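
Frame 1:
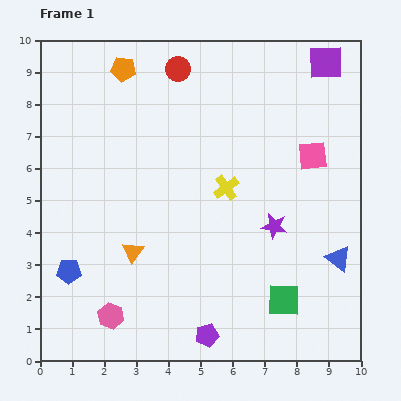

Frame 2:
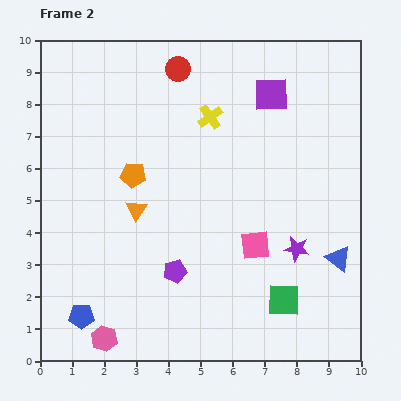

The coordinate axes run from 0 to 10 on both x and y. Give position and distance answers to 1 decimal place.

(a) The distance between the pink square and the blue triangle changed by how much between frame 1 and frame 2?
-0.7

Distance in frame 1: 3.3. Distance in frame 2: 2.6.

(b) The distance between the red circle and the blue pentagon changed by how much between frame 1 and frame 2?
+1.1

Distance in frame 1: 7.2. Distance in frame 2: 8.3.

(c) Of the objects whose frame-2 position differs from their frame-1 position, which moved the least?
the pink hexagon

(moved 0.7)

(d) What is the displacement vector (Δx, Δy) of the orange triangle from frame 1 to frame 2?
(0.1, 1.3)

The orange triangle was at (2.9, 3.4) in frame 1 and (3.0, 4.7) in frame 2.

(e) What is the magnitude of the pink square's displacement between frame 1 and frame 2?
3.3

The pink square moved from (8.5, 6.4) to (6.7, 3.6), a distance of √(1.8² + 2.8²) ≈ 3.3.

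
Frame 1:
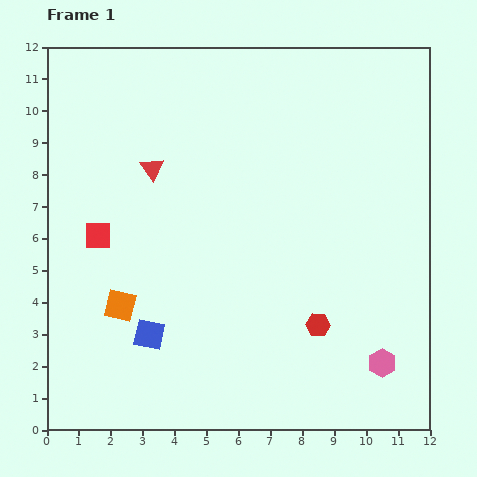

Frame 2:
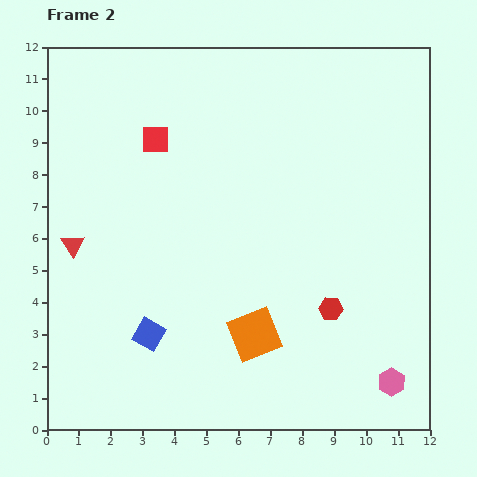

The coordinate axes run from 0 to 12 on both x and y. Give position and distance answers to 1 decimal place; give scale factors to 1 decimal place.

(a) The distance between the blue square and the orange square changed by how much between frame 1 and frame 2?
+2.0

Distance in frame 1: 1.3. Distance in frame 2: 3.3.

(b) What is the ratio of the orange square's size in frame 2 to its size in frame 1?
1.6×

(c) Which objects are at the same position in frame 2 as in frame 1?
the blue square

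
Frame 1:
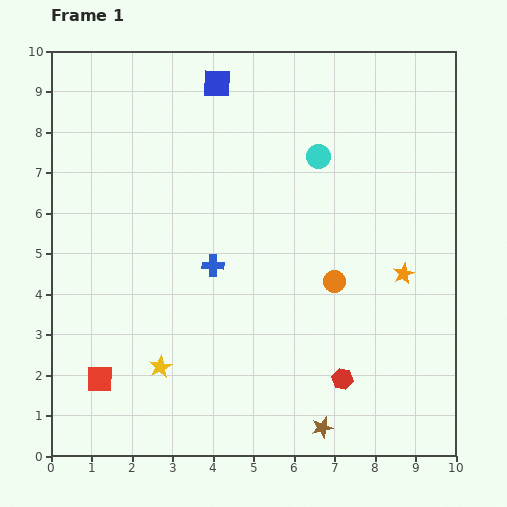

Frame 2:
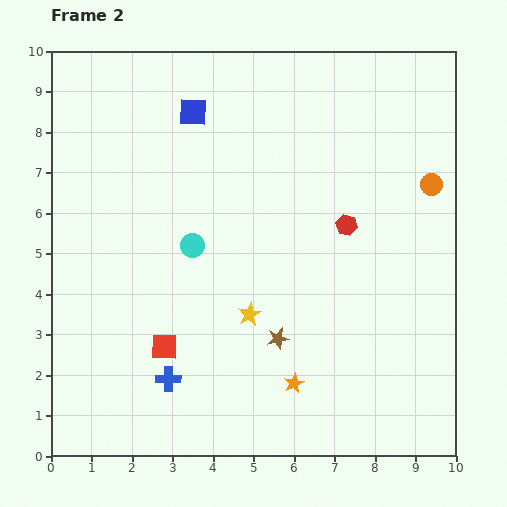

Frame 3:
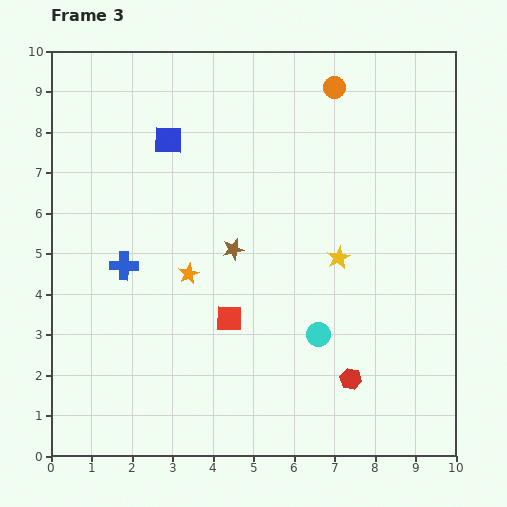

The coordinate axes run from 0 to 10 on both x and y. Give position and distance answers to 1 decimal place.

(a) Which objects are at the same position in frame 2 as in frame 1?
none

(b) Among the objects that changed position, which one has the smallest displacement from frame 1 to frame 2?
the blue square

(moved 0.9)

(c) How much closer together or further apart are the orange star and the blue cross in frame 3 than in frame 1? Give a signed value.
-3.1

Distance in frame 1: 4.7. Distance in frame 3: 1.6.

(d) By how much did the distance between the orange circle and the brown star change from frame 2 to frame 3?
-0.7

Distance in frame 2: 5.4. Distance in frame 3: 4.7.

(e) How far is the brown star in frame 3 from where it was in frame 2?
2.5

The brown star moved from (5.6, 2.9) to (4.5, 5.1), a distance of √(1.1² + 2.2²) ≈ 2.5.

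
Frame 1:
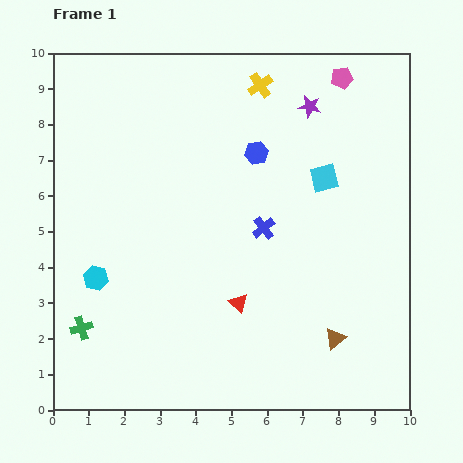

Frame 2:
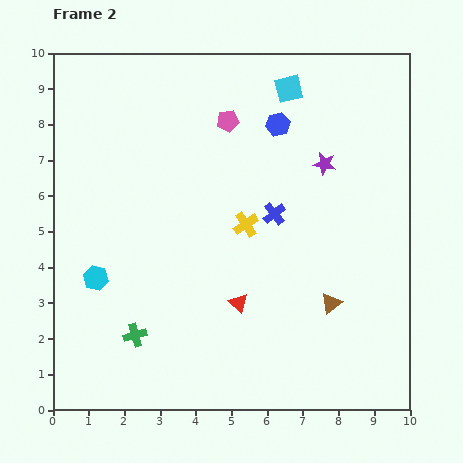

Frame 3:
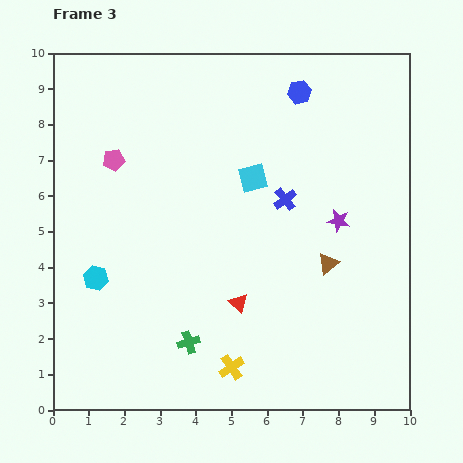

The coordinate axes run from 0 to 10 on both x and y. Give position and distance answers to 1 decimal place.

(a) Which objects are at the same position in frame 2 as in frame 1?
the red triangle, the cyan hexagon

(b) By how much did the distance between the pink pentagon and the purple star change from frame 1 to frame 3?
+5.3

Distance in frame 1: 1.2. Distance in frame 3: 6.5.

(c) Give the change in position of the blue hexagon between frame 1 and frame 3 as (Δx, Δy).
(1.2, 1.7)

The blue hexagon was at (5.7, 7.2) in frame 1 and (6.9, 8.9) in frame 3.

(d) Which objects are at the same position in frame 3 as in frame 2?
the red triangle, the cyan hexagon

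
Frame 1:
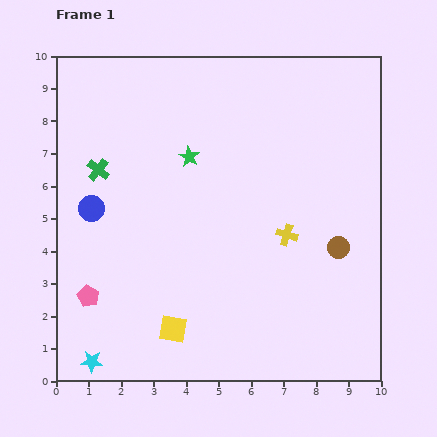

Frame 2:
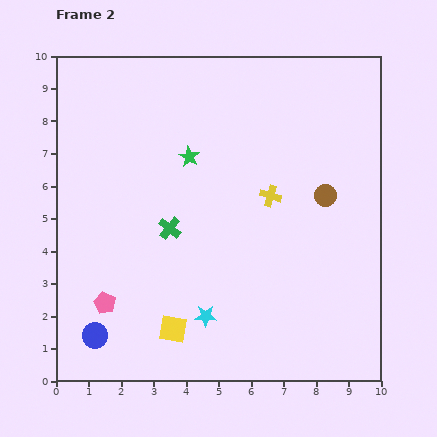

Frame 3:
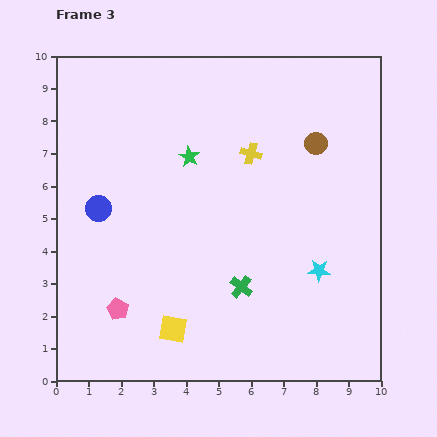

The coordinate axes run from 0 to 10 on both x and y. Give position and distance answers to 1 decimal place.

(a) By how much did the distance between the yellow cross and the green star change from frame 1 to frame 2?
-1.0

Distance in frame 1: 3.8. Distance in frame 2: 2.8.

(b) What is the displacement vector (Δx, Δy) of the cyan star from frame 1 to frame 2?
(3.5, 1.4)

The cyan star was at (1.1, 0.6) in frame 1 and (4.6, 2.0) in frame 2.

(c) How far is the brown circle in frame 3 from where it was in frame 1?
3.3

The brown circle moved from (8.7, 4.1) to (8.0, 7.3), a distance of √(0.7² + 3.2²) ≈ 3.3.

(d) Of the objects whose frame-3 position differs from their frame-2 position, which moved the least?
the pink pentagon

(moved 0.4)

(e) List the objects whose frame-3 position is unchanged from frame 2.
the yellow square, the green star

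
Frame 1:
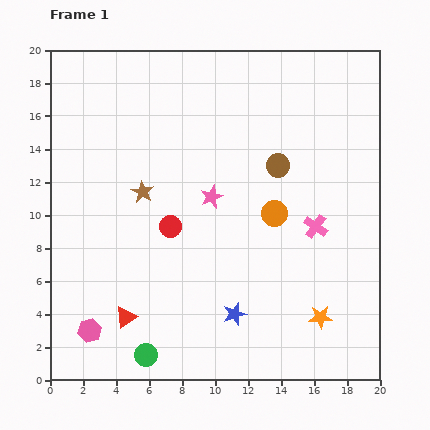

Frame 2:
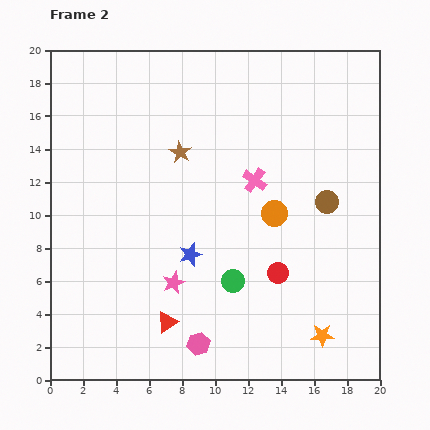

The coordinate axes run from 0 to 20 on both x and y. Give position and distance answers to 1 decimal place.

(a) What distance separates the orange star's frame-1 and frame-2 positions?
1.1

The orange star moved from (16.4, 3.8) to (16.5, 2.7), a distance of √(0.1² + 1.1²) ≈ 1.1.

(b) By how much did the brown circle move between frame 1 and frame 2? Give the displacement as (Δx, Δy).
(3.0, -2.2)

The brown circle was at (13.8, 13.0) in frame 1 and (16.8, 10.8) in frame 2.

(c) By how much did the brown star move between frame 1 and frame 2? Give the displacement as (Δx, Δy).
(2.3, 2.4)

The brown star was at (5.6, 11.4) in frame 1 and (7.9, 13.8) in frame 2.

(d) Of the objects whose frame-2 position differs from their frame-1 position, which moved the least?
the orange star

(moved 1.1)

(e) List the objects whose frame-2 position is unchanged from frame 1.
the orange circle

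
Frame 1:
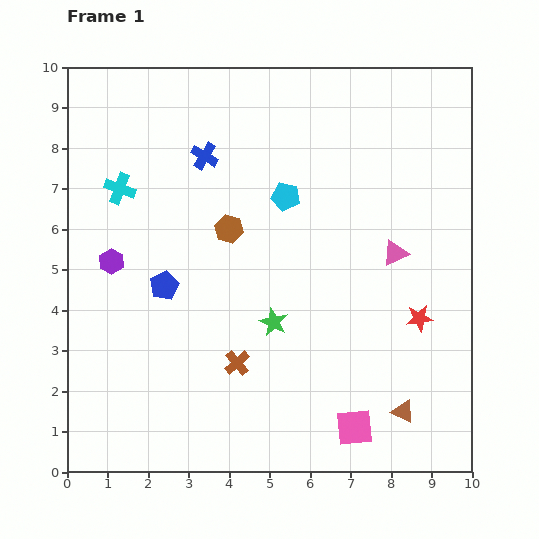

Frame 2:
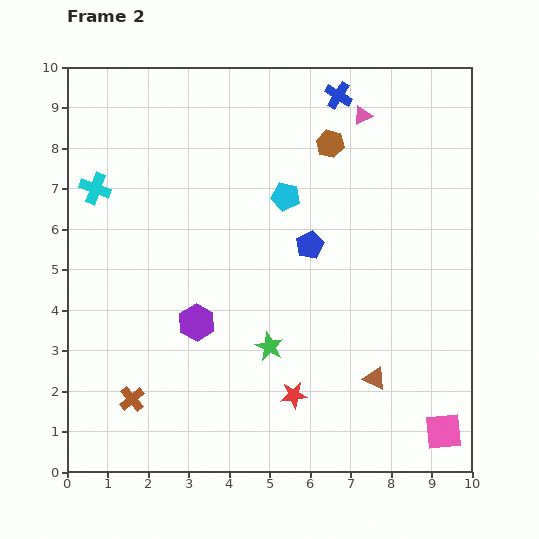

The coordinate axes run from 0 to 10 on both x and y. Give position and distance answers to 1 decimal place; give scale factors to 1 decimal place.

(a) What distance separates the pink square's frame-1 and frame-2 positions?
2.2

The pink square moved from (7.1, 1.1) to (9.3, 1.0), a distance of √(2.2² + 0.1²) ≈ 2.2.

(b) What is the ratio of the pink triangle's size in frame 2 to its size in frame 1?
0.7×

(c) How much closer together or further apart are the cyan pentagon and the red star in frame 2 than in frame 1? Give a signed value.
+0.4

Distance in frame 1: 4.5. Distance in frame 2: 4.9.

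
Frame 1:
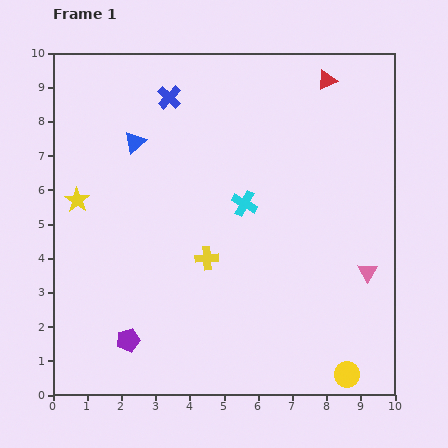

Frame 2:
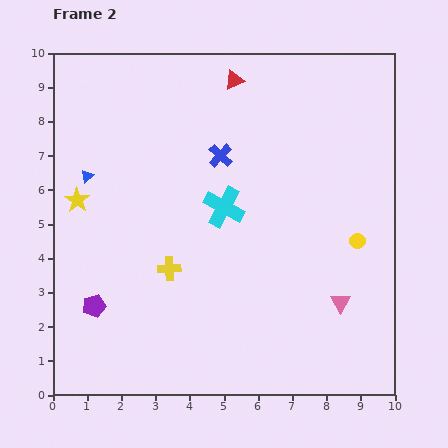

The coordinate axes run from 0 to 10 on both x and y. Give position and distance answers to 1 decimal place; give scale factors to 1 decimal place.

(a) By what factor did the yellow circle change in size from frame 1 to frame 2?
0.6×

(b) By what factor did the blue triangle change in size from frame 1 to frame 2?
0.6×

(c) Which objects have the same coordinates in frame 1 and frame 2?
the yellow star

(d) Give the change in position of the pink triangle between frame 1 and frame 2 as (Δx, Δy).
(-0.8, -0.9)

The pink triangle was at (9.2, 3.6) in frame 1 and (8.4, 2.7) in frame 2.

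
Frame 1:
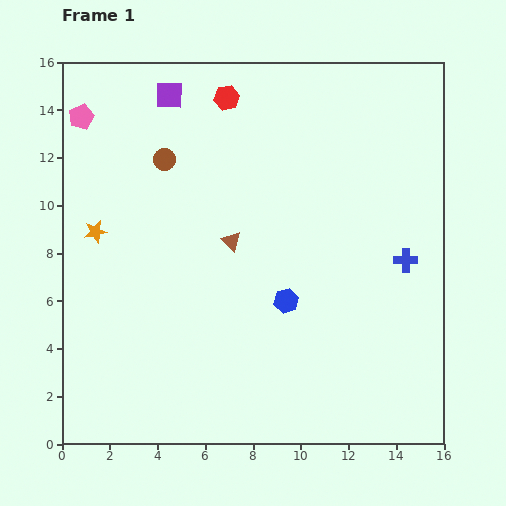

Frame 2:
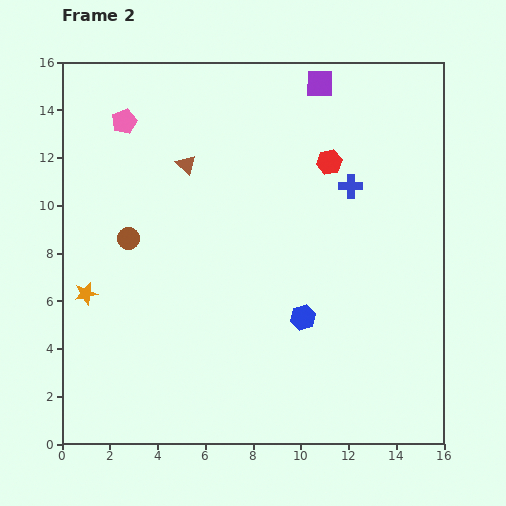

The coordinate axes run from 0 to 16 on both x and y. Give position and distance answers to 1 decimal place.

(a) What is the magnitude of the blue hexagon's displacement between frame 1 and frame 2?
1.0

The blue hexagon moved from (9.4, 6.0) to (10.1, 5.3), a distance of √(0.7² + 0.7²) ≈ 1.0.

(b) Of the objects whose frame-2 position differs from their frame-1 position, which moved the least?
the blue hexagon

(moved 1.0)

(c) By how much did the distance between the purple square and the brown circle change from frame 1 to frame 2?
+7.6

Distance in frame 1: 2.7. Distance in frame 2: 10.3.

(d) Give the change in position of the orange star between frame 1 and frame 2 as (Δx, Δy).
(-0.4, -2.6)

The orange star was at (1.4, 8.9) in frame 1 and (1.0, 6.3) in frame 2.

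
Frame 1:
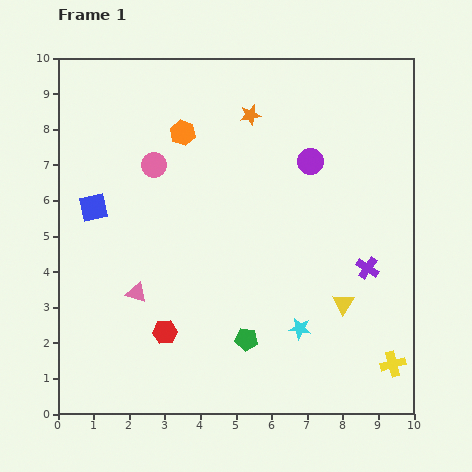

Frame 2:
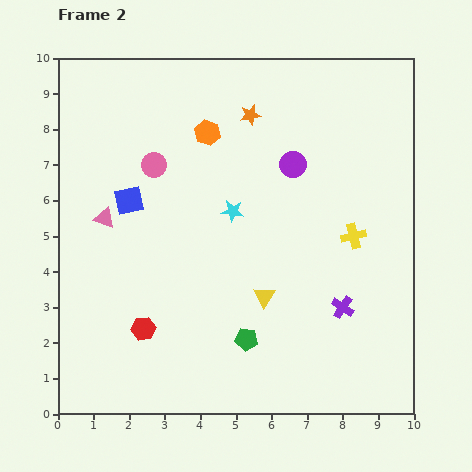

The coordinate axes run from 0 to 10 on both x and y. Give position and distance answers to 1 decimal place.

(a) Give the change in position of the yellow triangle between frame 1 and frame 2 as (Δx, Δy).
(-2.2, 0.2)

The yellow triangle was at (8.0, 3.1) in frame 1 and (5.8, 3.3) in frame 2.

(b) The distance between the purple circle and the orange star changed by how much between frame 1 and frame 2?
-0.3

Distance in frame 1: 2.1. Distance in frame 2: 1.8.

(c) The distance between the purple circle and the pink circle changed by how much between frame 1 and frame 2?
-0.5

Distance in frame 1: 4.4. Distance in frame 2: 3.9.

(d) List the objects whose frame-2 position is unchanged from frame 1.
the green pentagon, the orange star, the pink circle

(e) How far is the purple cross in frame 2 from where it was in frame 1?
1.3

The purple cross moved from (8.7, 4.1) to (8.0, 3.0), a distance of √(0.7² + 1.1²) ≈ 1.3.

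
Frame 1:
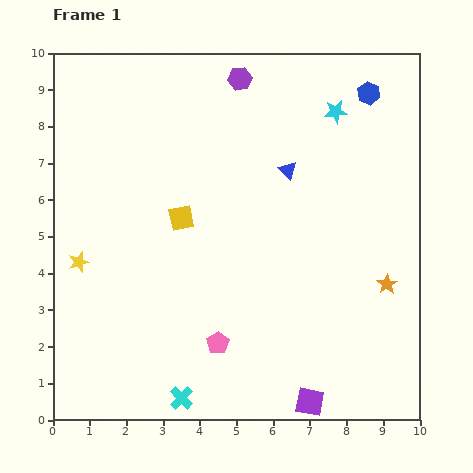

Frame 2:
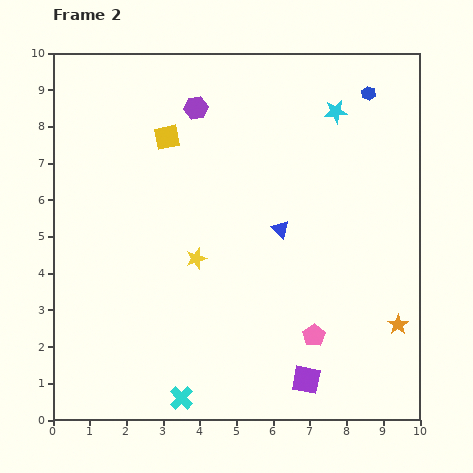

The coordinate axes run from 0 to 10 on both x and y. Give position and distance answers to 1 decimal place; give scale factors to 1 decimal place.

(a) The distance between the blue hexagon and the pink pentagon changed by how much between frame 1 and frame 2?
-1.1

Distance in frame 1: 7.9. Distance in frame 2: 6.8.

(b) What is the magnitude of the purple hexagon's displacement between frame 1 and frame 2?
1.4

The purple hexagon moved from (5.1, 9.3) to (3.9, 8.5), a distance of √(1.2² + 0.8²) ≈ 1.4.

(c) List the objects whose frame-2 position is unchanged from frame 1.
the cyan star, the cyan cross, the blue hexagon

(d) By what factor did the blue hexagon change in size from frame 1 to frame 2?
0.6×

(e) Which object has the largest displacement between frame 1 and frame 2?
the yellow star

(moved 3.2; next 2.6)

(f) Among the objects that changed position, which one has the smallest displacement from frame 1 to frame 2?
the purple square

(moved 0.6)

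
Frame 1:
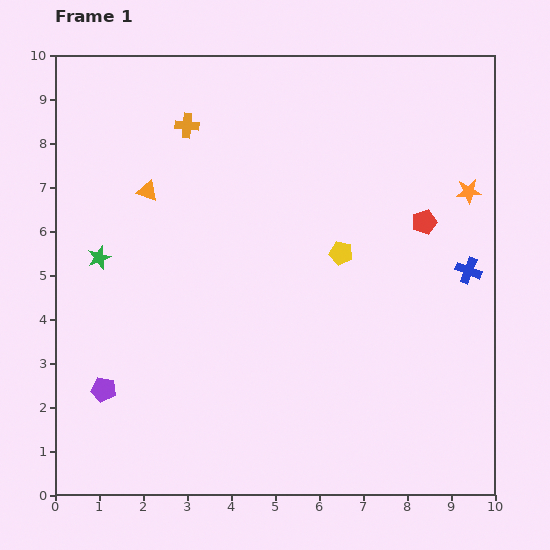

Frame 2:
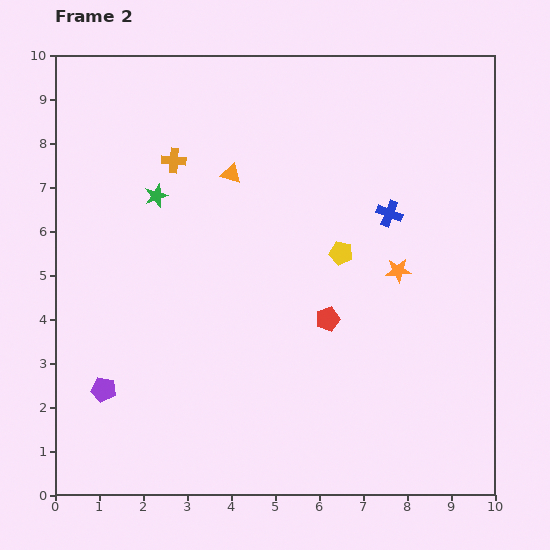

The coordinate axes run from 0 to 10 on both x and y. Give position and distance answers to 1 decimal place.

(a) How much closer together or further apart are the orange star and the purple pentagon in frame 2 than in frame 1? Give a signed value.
-2.2

Distance in frame 1: 9.4. Distance in frame 2: 7.2.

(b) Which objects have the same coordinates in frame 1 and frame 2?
the yellow pentagon, the purple pentagon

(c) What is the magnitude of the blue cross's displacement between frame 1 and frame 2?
2.2

The blue cross moved from (9.4, 5.1) to (7.6, 6.4), a distance of √(1.8² + 1.3²) ≈ 2.2.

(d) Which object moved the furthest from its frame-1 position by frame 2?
the red pentagon

(moved 3.1; next 2.4)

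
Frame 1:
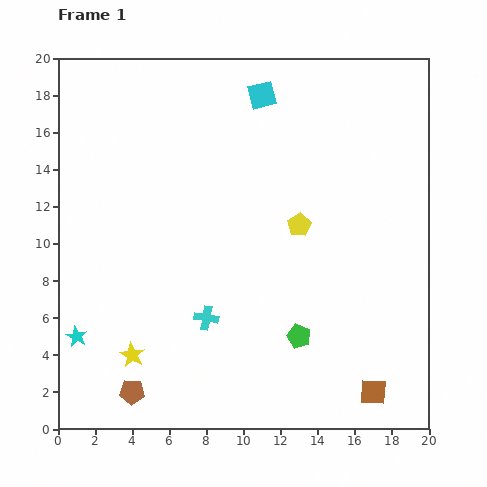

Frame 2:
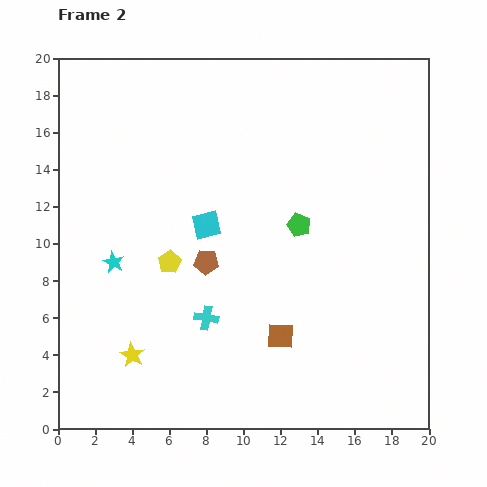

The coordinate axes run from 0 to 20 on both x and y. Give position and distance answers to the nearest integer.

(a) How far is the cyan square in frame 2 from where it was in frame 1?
8

The cyan square moved from (11, 18) to (8, 11), a distance of √(3² + 7²) ≈ 8.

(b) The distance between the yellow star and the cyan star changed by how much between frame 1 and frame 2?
+2

Distance in frame 1: 3. Distance in frame 2: 5.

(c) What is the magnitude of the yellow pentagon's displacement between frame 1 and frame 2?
7

The yellow pentagon moved from (13, 11) to (6, 9), a distance of √(7² + 2²) ≈ 7.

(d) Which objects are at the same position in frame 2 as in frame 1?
the yellow star, the cyan cross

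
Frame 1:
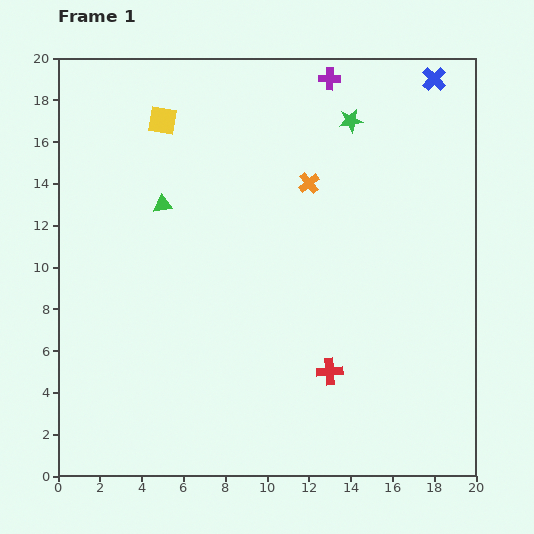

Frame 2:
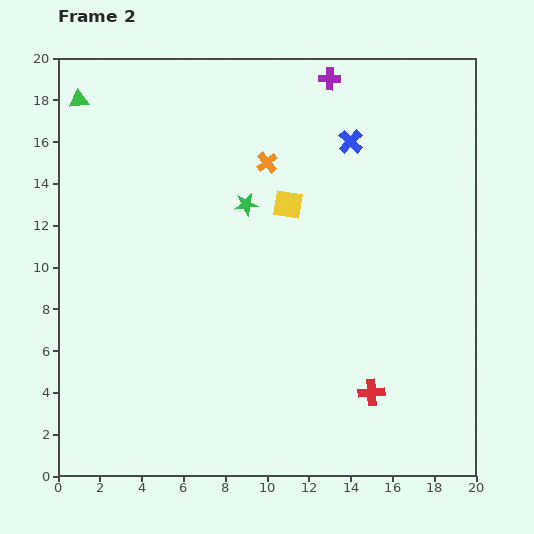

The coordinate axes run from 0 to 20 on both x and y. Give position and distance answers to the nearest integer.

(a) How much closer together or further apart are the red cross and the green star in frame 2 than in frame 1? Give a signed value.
-1

Distance in frame 1: 12. Distance in frame 2: 11.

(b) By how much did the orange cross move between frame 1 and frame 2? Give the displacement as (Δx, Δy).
(-2, 1)

The orange cross was at (12, 14) in frame 1 and (10, 15) in frame 2.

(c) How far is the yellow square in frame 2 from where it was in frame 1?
7

The yellow square moved from (5, 17) to (11, 13), a distance of √(6² + 4²) ≈ 7.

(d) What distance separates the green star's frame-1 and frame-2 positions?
6

The green star moved from (14, 17) to (9, 13), a distance of √(5² + 4²) ≈ 6.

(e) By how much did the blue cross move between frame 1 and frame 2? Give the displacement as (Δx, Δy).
(-4, -3)

The blue cross was at (18, 19) in frame 1 and (14, 16) in frame 2.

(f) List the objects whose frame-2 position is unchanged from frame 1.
the purple cross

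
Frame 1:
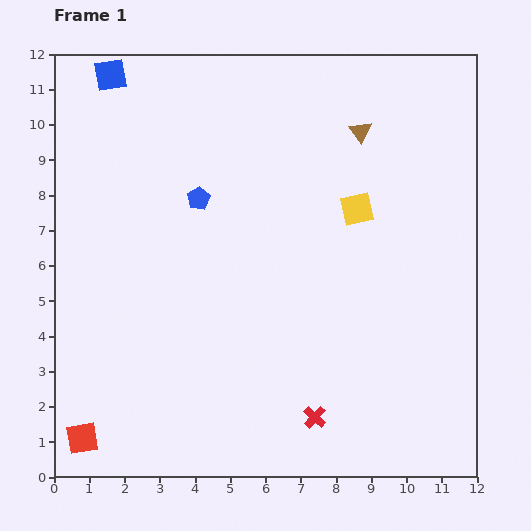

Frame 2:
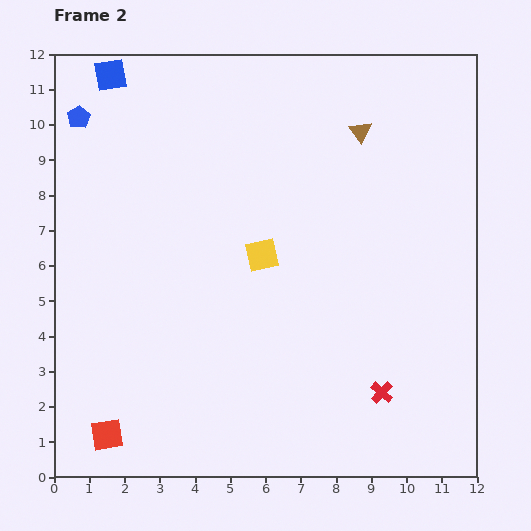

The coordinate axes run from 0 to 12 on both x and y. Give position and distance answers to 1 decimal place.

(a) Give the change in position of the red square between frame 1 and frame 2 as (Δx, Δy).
(0.7, 0.1)

The red square was at (0.8, 1.1) in frame 1 and (1.5, 1.2) in frame 2.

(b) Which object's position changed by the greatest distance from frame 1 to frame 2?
the blue pentagon

(moved 4.1; next 3.0)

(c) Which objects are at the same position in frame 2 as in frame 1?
the brown triangle, the blue square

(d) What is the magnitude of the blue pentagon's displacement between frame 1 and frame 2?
4.1

The blue pentagon moved from (4.1, 7.9) to (0.7, 10.2), a distance of √(3.4² + 2.3²) ≈ 4.1.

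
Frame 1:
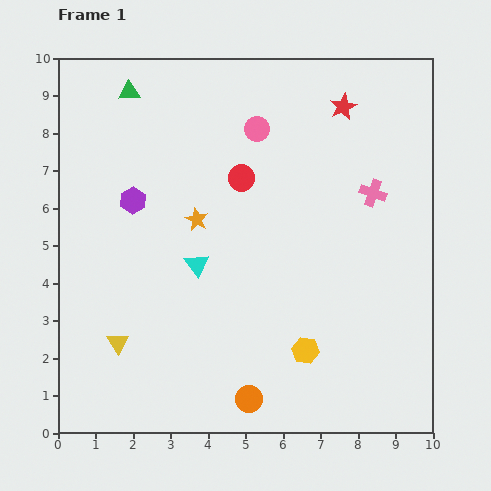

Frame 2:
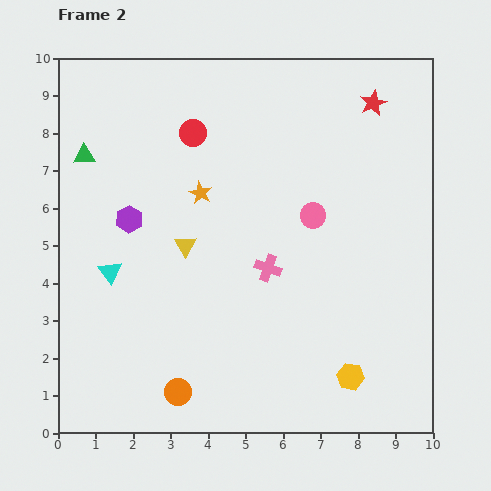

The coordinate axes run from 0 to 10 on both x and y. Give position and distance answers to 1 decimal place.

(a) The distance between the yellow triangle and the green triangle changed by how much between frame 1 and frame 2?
-3.1

Distance in frame 1: 6.7. Distance in frame 2: 3.6.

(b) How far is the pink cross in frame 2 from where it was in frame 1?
3.4

The pink cross moved from (8.4, 6.4) to (5.6, 4.4), a distance of √(2.8² + 2.0²) ≈ 3.4.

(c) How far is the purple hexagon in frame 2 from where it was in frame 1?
0.5

The purple hexagon moved from (2.0, 6.2) to (1.9, 5.7), a distance of √(0.1² + 0.5²) ≈ 0.5.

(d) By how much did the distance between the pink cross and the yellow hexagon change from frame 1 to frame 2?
-1.0

Distance in frame 1: 4.6. Distance in frame 2: 3.6.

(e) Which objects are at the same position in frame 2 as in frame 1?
none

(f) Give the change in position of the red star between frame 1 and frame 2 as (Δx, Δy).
(0.8, 0.1)

The red star was at (7.6, 8.7) in frame 1 and (8.4, 8.8) in frame 2.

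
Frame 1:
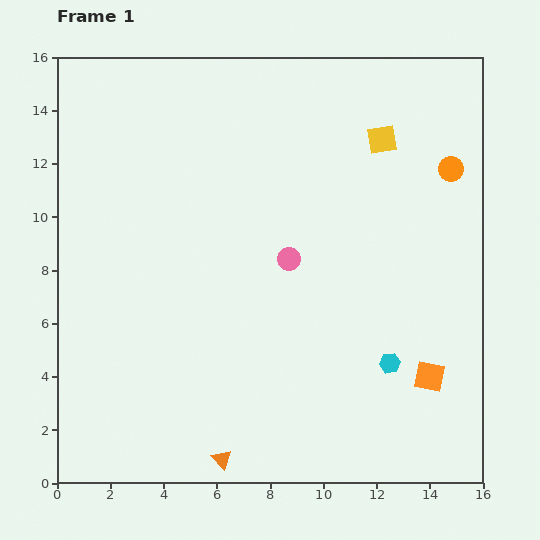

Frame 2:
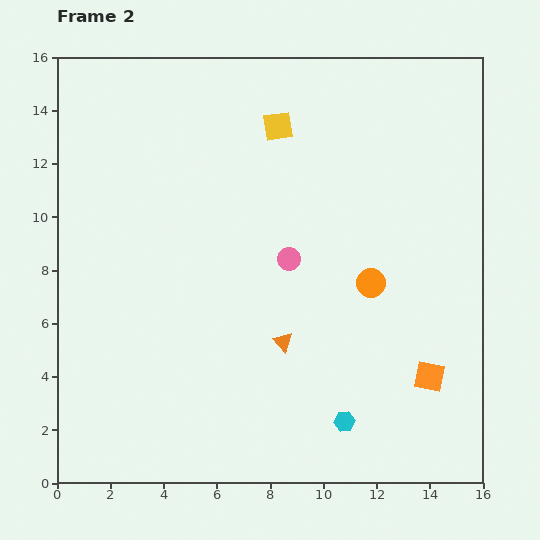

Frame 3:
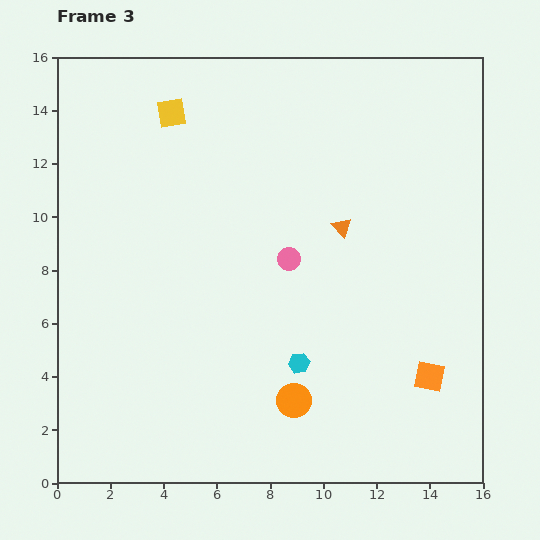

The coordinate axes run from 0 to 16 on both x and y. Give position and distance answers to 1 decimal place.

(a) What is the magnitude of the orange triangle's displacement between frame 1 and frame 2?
5.0

The orange triangle moved from (6.2, 0.9) to (8.5, 5.3), a distance of √(2.3² + 4.4²) ≈ 5.0.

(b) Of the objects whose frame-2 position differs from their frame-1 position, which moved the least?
the cyan hexagon

(moved 2.8)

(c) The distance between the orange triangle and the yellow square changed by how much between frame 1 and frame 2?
-5.3

Distance in frame 1: 13.4. Distance in frame 2: 8.1.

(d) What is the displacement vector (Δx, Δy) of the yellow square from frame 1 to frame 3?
(-7.9, 1.0)

The yellow square was at (12.2, 12.9) in frame 1 and (4.3, 13.9) in frame 3.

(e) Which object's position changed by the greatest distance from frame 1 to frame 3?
the orange circle

(moved 10.5; next 9.8)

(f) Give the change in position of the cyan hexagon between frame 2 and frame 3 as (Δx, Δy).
(-1.7, 2.2)

The cyan hexagon was at (10.8, 2.3) in frame 2 and (9.1, 4.5) in frame 3.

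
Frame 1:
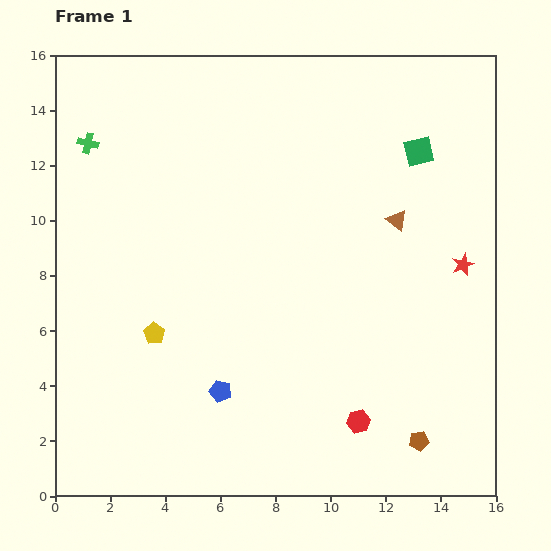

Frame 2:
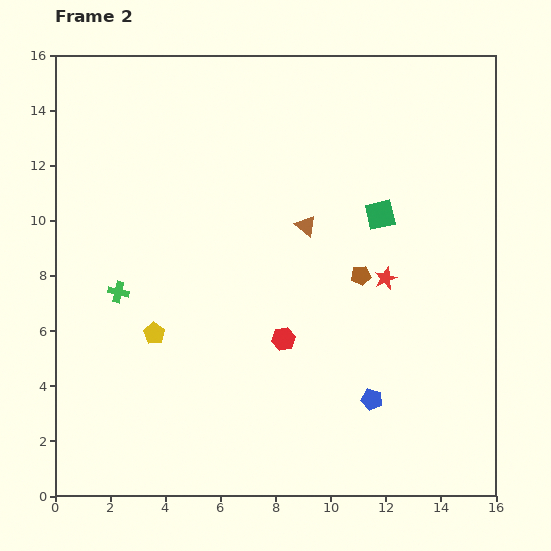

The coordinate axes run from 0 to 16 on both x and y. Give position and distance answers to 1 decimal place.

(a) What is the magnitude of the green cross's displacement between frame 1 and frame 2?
5.5

The green cross moved from (1.2, 12.8) to (2.3, 7.4), a distance of √(1.1² + 5.4²) ≈ 5.5.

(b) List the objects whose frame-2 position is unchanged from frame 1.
the yellow pentagon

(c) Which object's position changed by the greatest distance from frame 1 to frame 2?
the brown pentagon

(moved 6.4; next 5.5)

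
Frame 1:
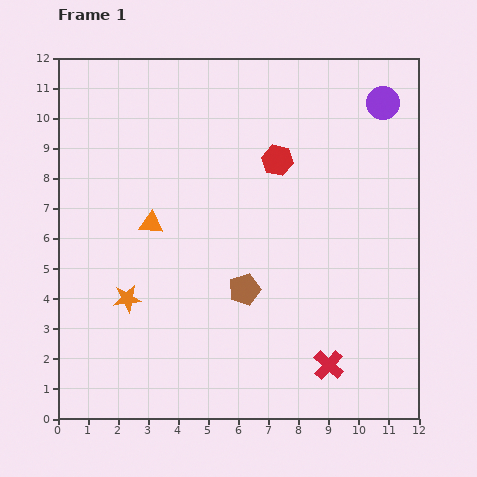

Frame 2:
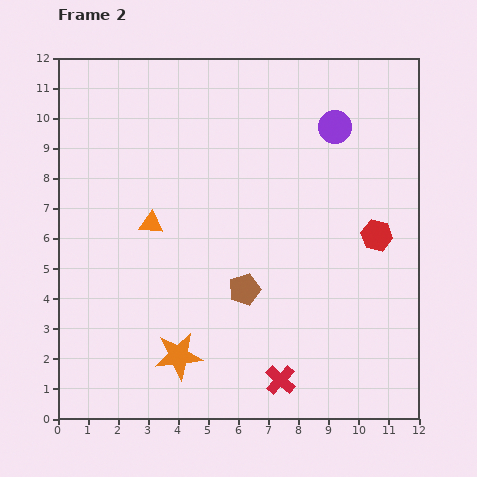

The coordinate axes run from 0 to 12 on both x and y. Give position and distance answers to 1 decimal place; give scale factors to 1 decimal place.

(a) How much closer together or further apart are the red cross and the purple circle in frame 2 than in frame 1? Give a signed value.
-0.3

Distance in frame 1: 8.9. Distance in frame 2: 8.6.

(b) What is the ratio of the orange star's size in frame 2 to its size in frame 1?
1.7×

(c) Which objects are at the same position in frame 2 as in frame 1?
the orange triangle, the brown pentagon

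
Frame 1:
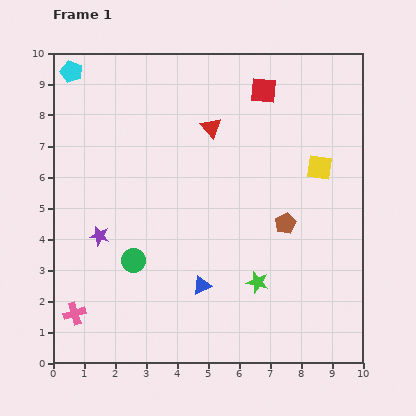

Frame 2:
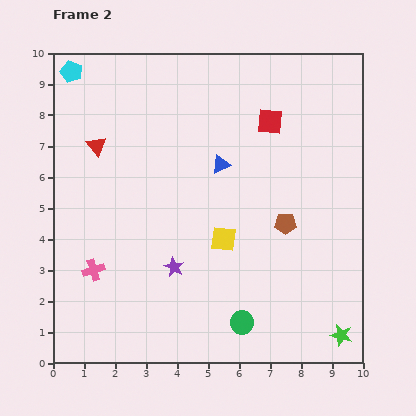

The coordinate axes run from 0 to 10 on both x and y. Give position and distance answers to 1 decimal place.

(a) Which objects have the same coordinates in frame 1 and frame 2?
the brown pentagon, the cyan pentagon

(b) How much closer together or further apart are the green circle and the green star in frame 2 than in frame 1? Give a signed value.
-0.9

Distance in frame 1: 4.1. Distance in frame 2: 3.2.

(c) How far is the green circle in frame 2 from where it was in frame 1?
4.0

The green circle moved from (2.6, 3.3) to (6.1, 1.3), a distance of √(3.5² + 2.0²) ≈ 4.0.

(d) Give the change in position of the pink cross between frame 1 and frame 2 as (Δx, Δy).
(0.6, 1.4)

The pink cross was at (0.7, 1.6) in frame 1 and (1.3, 3.0) in frame 2.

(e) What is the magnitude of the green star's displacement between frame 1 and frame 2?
3.2

The green star moved from (6.6, 2.6) to (9.3, 0.9), a distance of √(2.7² + 1.7²) ≈ 3.2.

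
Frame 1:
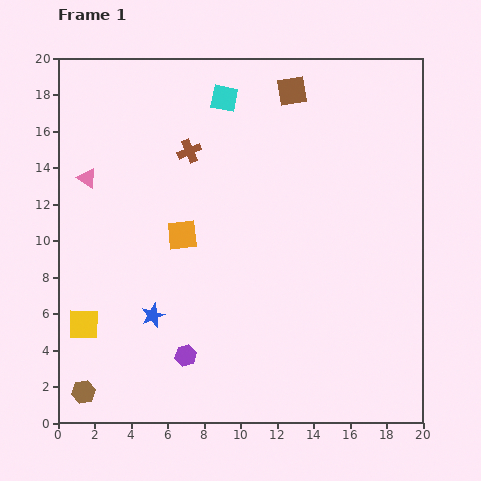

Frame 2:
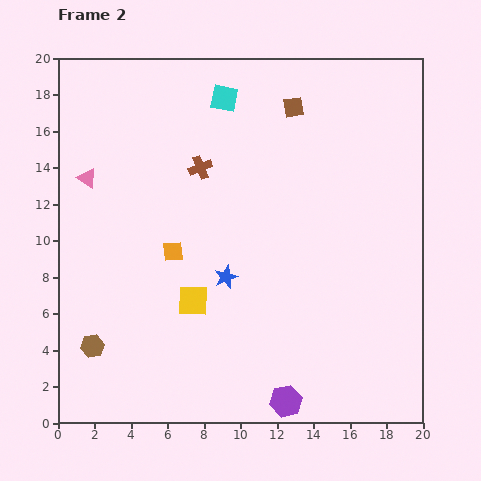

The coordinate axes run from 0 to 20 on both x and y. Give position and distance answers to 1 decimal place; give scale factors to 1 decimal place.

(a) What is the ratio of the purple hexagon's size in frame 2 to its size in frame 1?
1.5×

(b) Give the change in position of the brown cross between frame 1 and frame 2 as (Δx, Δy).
(0.6, -0.9)

The brown cross was at (7.2, 14.9) in frame 1 and (7.8, 14.0) in frame 2.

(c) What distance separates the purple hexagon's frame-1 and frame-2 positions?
6.0

The purple hexagon moved from (7.0, 3.7) to (12.5, 1.2), a distance of √(5.5² + 2.5²) ≈ 6.0.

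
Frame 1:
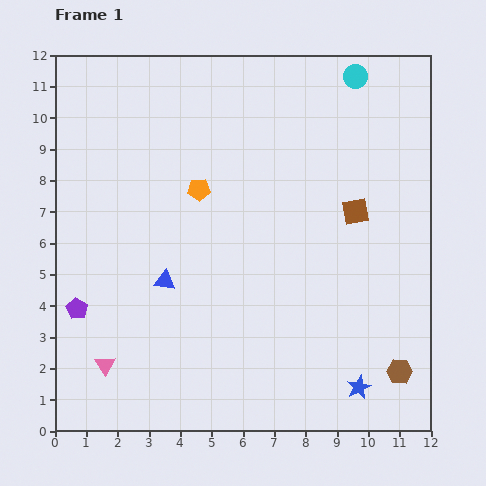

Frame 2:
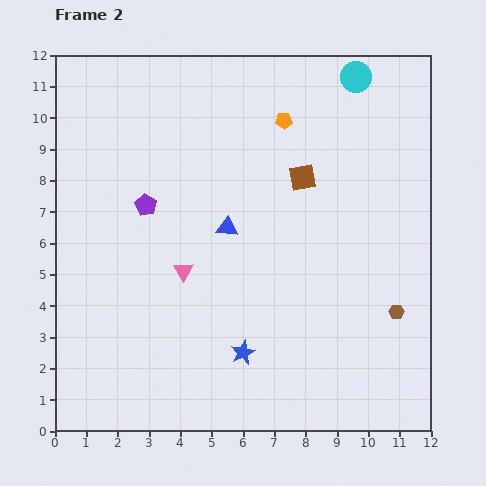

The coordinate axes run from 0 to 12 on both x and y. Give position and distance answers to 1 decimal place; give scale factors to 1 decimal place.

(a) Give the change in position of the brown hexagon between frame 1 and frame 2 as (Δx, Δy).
(-0.1, 1.9)

The brown hexagon was at (11.0, 1.9) in frame 1 and (10.9, 3.8) in frame 2.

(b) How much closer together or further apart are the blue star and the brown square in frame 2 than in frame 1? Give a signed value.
+0.3

Distance in frame 1: 5.6. Distance in frame 2: 5.9.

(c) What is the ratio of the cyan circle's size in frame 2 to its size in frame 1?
1.3×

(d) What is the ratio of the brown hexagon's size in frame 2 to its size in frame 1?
0.6×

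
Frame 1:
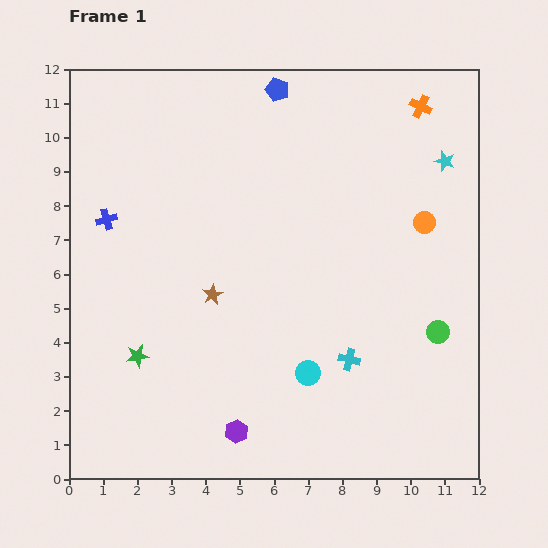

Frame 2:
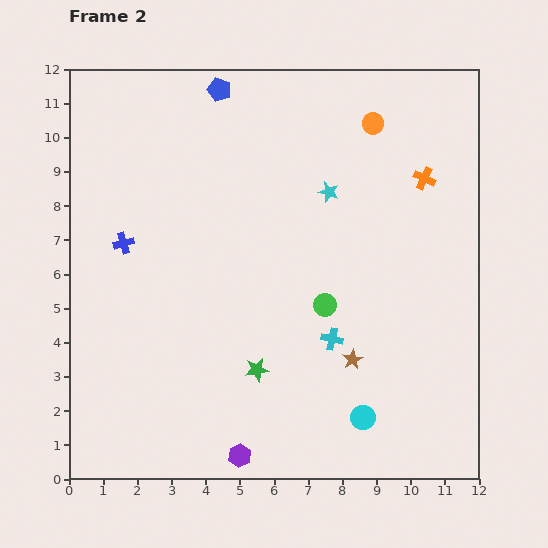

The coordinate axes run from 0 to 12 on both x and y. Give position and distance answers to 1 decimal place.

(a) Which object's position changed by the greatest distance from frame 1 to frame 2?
the brown star

(moved 4.5; next 3.5)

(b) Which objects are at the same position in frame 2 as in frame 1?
none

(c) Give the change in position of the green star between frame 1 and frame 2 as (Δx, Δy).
(3.5, -0.4)

The green star was at (2.0, 3.6) in frame 1 and (5.5, 3.2) in frame 2.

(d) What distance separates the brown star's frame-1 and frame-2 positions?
4.5

The brown star moved from (4.2, 5.4) to (8.3, 3.5), a distance of √(4.1² + 1.9²) ≈ 4.5.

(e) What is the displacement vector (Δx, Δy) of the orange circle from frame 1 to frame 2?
(-1.5, 2.9)

The orange circle was at (10.4, 7.5) in frame 1 and (8.9, 10.4) in frame 2.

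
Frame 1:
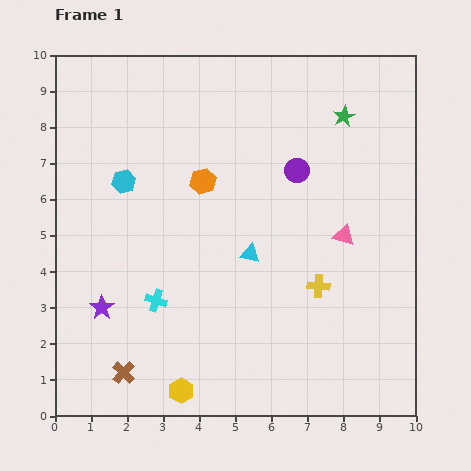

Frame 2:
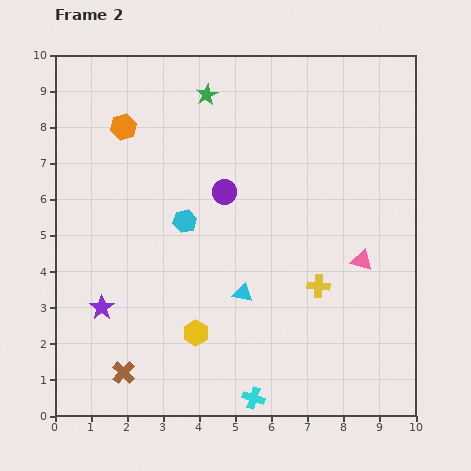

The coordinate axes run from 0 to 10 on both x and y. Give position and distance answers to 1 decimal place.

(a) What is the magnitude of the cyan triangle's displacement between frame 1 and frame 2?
1.1

The cyan triangle moved from (5.4, 4.5) to (5.2, 3.4), a distance of √(0.2² + 1.1²) ≈ 1.1.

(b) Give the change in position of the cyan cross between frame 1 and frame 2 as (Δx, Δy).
(2.7, -2.7)

The cyan cross was at (2.8, 3.2) in frame 1 and (5.5, 0.5) in frame 2.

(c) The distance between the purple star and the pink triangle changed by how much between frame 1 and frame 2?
+0.3

Distance in frame 1: 7.0. Distance in frame 2: 7.3.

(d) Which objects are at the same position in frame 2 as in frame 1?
the purple star, the brown cross, the yellow cross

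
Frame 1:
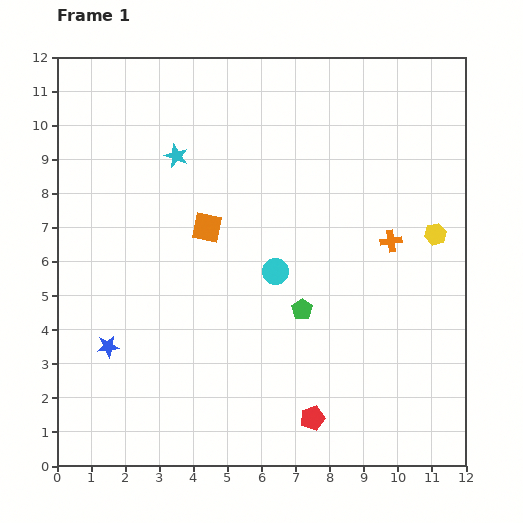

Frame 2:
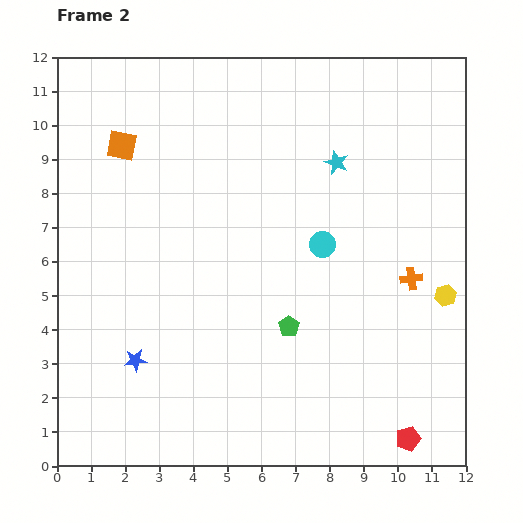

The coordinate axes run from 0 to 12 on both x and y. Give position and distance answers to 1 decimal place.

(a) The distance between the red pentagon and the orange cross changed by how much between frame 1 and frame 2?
-1.0

Distance in frame 1: 5.7. Distance in frame 2: 4.7.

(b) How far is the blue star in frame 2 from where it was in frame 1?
0.9

The blue star moved from (1.5, 3.5) to (2.3, 3.1), a distance of √(0.8² + 0.4²) ≈ 0.9.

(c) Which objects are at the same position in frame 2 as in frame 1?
none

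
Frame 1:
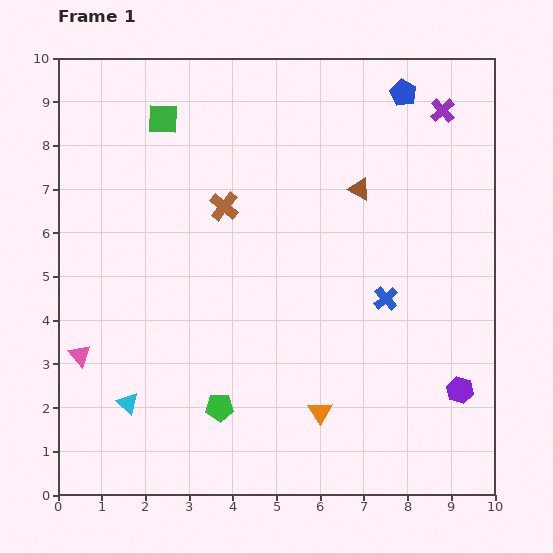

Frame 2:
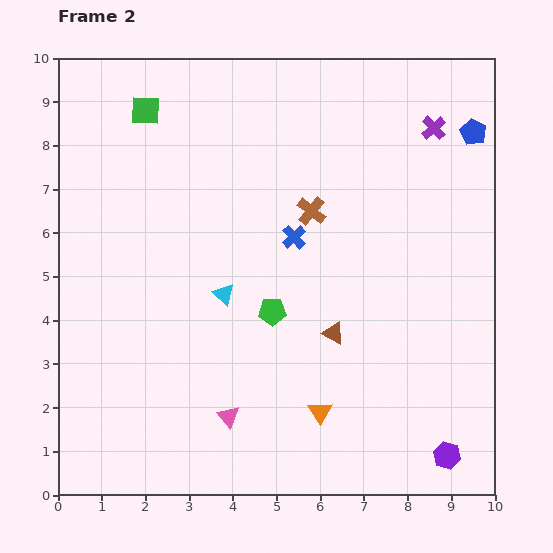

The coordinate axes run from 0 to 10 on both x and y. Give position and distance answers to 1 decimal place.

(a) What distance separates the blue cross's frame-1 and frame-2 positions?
2.5

The blue cross moved from (7.5, 4.5) to (5.4, 5.9), a distance of √(2.1² + 1.4²) ≈ 2.5.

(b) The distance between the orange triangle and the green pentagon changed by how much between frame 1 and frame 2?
+0.2

Distance in frame 1: 2.3. Distance in frame 2: 2.5.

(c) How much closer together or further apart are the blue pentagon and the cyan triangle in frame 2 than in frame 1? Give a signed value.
-2.7

Distance in frame 1: 9.5. Distance in frame 2: 6.8.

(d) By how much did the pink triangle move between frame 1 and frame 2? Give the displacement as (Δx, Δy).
(3.4, -1.4)

The pink triangle was at (0.5, 3.2) in frame 1 and (3.9, 1.8) in frame 2.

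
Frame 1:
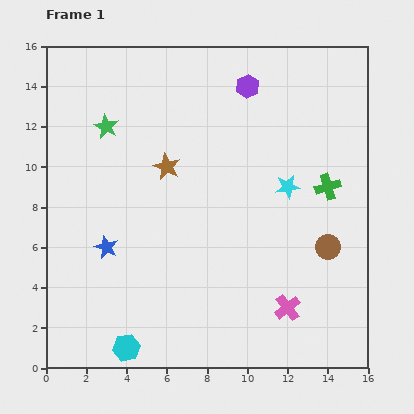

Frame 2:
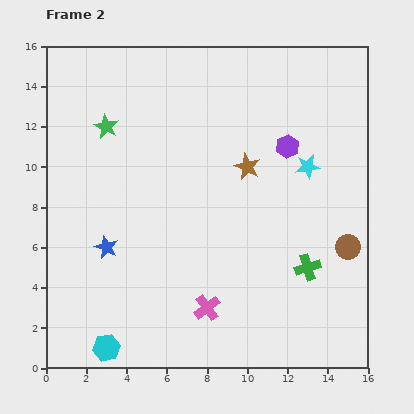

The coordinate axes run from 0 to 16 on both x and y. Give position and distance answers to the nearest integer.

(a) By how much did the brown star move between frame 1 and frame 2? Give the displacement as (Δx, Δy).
(4, 0)

The brown star was at (6, 10) in frame 1 and (10, 10) in frame 2.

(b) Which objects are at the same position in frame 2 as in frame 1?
the green star, the blue star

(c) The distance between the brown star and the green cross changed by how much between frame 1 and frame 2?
-2

Distance in frame 1: 8. Distance in frame 2: 6.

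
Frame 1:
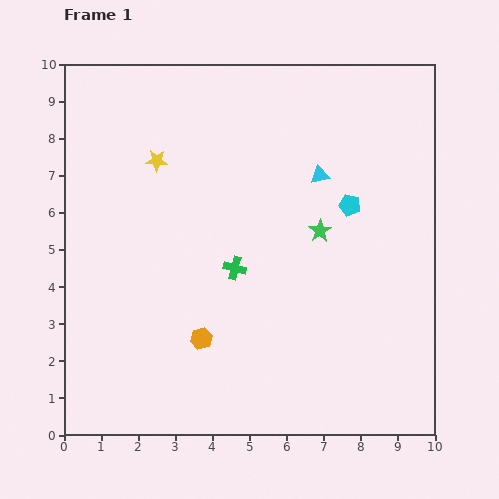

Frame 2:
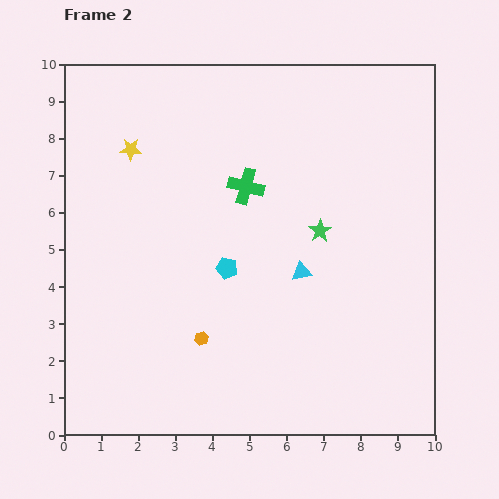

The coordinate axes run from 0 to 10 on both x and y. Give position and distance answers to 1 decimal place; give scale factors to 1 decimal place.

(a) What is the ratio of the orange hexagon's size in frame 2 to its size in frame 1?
0.6×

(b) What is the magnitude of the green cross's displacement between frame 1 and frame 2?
2.2

The green cross moved from (4.6, 4.5) to (4.9, 6.7), a distance of √(0.3² + 2.2²) ≈ 2.2.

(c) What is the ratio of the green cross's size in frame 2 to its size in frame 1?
1.6×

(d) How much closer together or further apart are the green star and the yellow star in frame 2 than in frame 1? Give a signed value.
+0.8

Distance in frame 1: 4.8. Distance in frame 2: 5.6.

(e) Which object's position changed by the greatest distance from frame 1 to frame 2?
the cyan pentagon

(moved 3.7; next 2.6)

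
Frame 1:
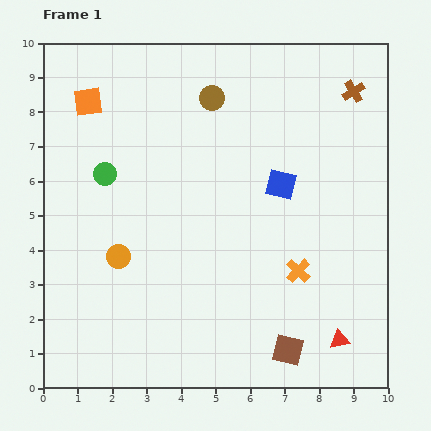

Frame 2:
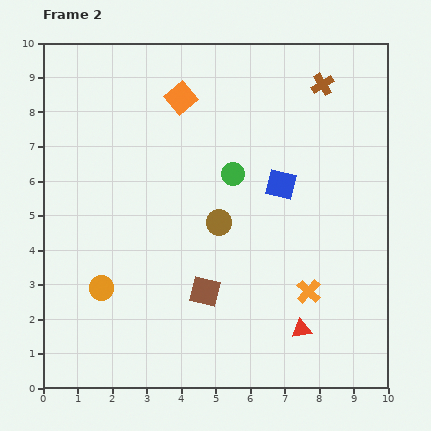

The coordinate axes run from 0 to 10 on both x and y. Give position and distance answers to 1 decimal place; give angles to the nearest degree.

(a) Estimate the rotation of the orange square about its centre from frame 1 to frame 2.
32° counter-clockwise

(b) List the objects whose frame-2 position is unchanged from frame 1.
the blue square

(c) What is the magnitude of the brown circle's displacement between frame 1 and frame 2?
3.6

The brown circle moved from (4.9, 8.4) to (5.1, 4.8), a distance of √(0.2² + 3.6²) ≈ 3.6.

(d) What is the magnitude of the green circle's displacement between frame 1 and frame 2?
3.7

The green circle moved from (1.8, 6.2) to (5.5, 6.2), a distance of √(3.7² + 0.0²) ≈ 3.7.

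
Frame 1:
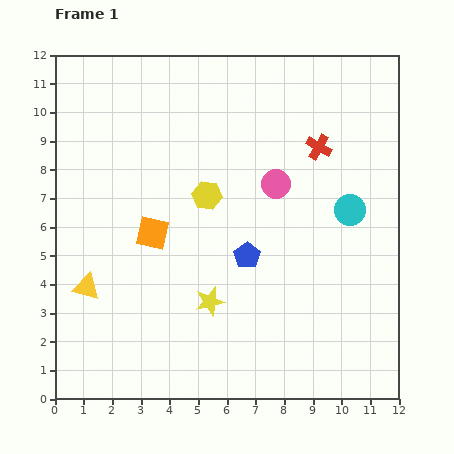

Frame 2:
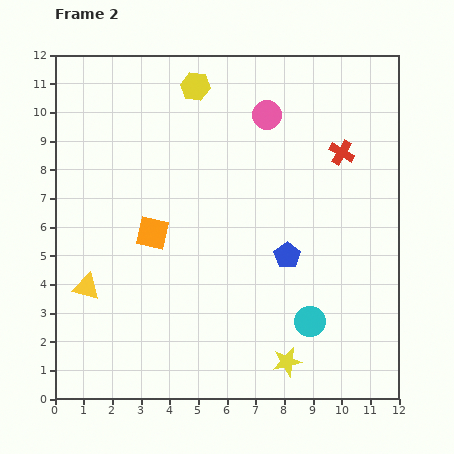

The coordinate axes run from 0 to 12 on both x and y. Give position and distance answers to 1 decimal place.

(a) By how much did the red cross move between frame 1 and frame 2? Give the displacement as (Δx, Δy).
(0.8, -0.2)

The red cross was at (9.2, 8.8) in frame 1 and (10.0, 8.6) in frame 2.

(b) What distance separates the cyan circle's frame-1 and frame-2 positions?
4.1

The cyan circle moved from (10.3, 6.6) to (8.9, 2.7), a distance of √(1.4² + 3.9²) ≈ 4.1.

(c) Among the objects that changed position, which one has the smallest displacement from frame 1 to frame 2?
the red cross

(moved 0.8)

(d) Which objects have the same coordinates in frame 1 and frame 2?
the orange square, the yellow triangle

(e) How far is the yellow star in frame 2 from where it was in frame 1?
3.4

The yellow star moved from (5.4, 3.4) to (8.1, 1.3), a distance of √(2.7² + 2.1²) ≈ 3.4.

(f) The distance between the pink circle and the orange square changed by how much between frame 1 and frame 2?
+1.1

Distance in frame 1: 4.6. Distance in frame 2: 5.7.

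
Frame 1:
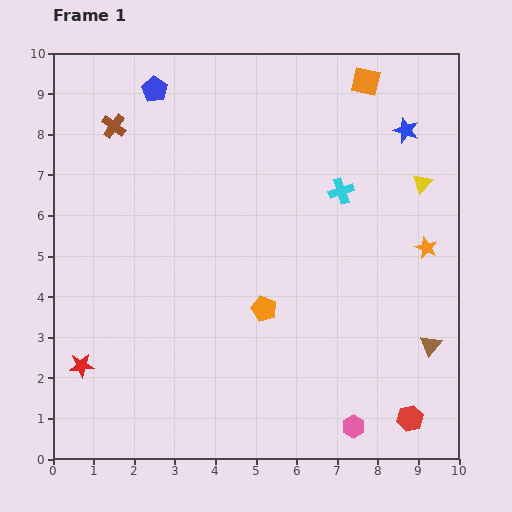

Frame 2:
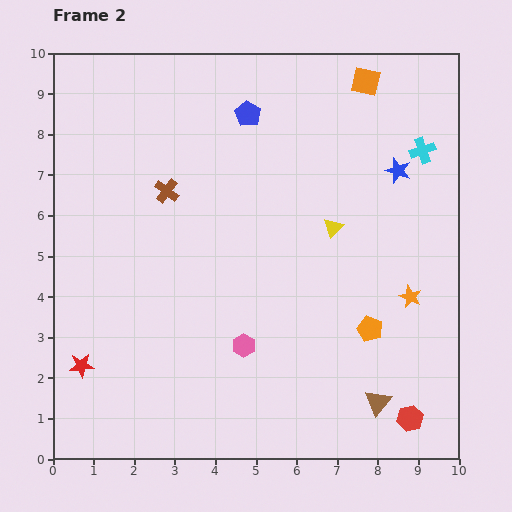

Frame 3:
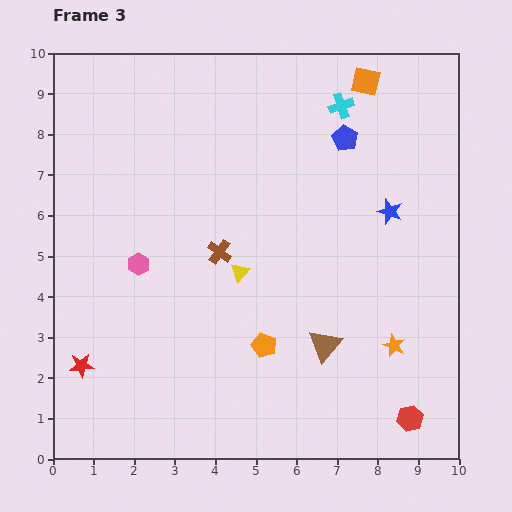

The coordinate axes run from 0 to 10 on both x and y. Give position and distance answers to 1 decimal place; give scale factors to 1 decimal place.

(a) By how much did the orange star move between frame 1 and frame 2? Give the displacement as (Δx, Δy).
(-0.4, -1.2)

The orange star was at (9.2, 5.2) in frame 1 and (8.8, 4.0) in frame 2.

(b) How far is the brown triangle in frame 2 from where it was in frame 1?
1.9

The brown triangle moved from (9.3, 2.8) to (8.0, 1.4), a distance of √(1.3² + 1.4²) ≈ 1.9.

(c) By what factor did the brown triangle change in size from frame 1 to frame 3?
1.6×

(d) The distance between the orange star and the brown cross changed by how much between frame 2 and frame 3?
-1.6

Distance in frame 2: 6.5. Distance in frame 3: 4.9.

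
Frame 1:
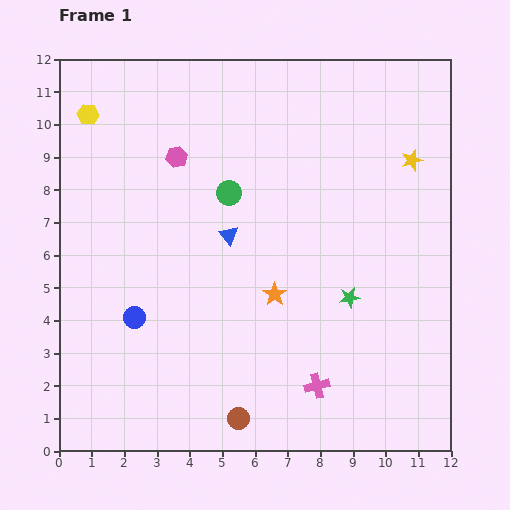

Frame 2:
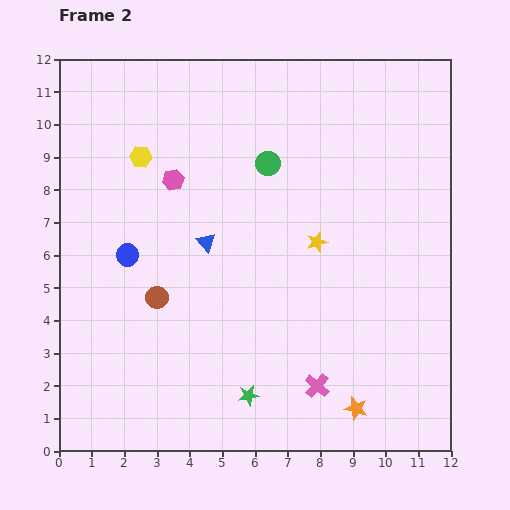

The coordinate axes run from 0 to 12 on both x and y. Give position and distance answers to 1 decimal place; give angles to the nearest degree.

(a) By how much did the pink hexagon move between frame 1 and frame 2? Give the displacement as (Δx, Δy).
(-0.1, -0.7)

The pink hexagon was at (3.6, 9.0) in frame 1 and (3.5, 8.3) in frame 2.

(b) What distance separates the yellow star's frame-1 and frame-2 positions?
3.8

The yellow star moved from (10.8, 8.9) to (7.9, 6.4), a distance of √(2.9² + 2.5²) ≈ 3.8.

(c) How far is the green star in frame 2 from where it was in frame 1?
4.3

The green star moved from (8.9, 4.7) to (5.8, 1.7), a distance of √(3.1² + 3.0²) ≈ 4.3.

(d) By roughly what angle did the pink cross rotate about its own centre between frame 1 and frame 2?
35° counter-clockwise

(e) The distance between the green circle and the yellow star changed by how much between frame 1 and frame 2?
-2.9

Distance in frame 1: 5.7. Distance in frame 2: 2.8.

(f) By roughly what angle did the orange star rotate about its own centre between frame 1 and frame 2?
22° counter-clockwise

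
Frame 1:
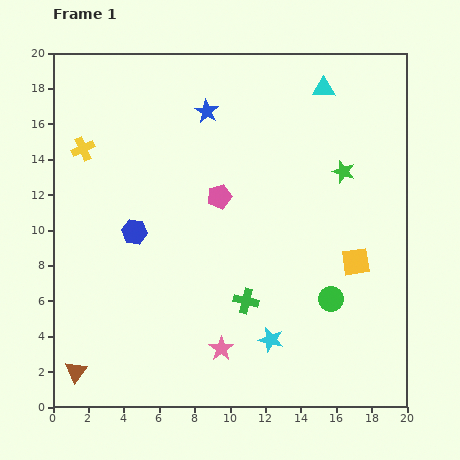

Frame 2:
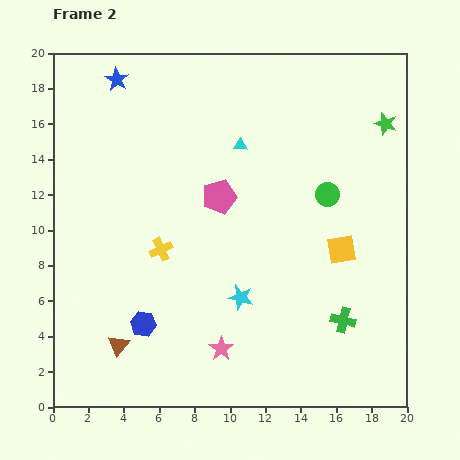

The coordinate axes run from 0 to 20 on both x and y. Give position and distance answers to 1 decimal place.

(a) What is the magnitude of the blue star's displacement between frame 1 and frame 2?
5.4

The blue star moved from (8.7, 16.7) to (3.6, 18.5), a distance of √(5.1² + 1.8²) ≈ 5.4.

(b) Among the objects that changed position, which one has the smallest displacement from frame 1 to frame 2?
the yellow square

(moved 1.1)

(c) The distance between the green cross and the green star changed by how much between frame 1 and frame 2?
+2.3

Distance in frame 1: 9.1. Distance in frame 2: 11.4.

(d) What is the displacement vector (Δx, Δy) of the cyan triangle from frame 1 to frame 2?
(-4.7, -3.2)

The cyan triangle was at (15.3, 18.0) in frame 1 and (10.6, 14.8) in frame 2.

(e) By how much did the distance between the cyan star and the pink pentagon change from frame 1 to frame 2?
-2.8

Distance in frame 1: 8.6. Distance in frame 2: 5.8.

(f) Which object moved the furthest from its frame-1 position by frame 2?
the yellow cross

(moved 7.2; next 5.9)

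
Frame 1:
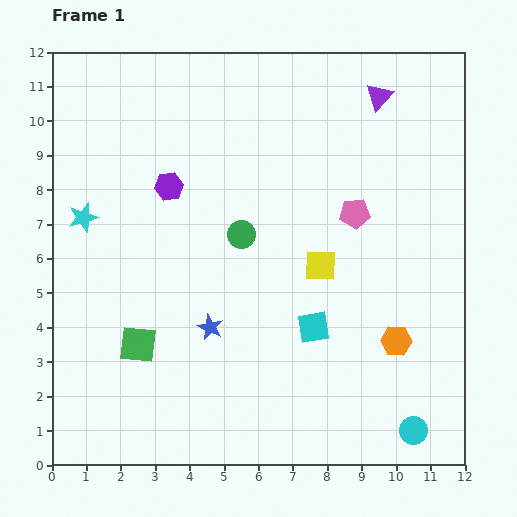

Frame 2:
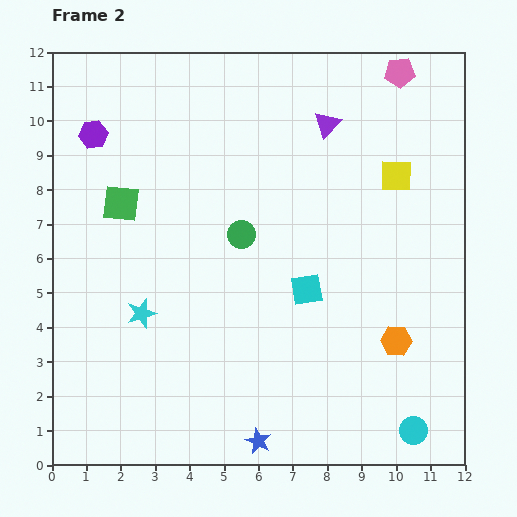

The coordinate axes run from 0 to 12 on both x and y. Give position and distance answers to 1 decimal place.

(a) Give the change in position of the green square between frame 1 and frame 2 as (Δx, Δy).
(-0.5, 4.1)

The green square was at (2.5, 3.5) in frame 1 and (2.0, 7.6) in frame 2.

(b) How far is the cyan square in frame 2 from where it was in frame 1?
1.1

The cyan square moved from (7.6, 4.0) to (7.4, 5.1), a distance of √(0.2² + 1.1²) ≈ 1.1.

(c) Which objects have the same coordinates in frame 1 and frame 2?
the orange hexagon, the green circle, the cyan circle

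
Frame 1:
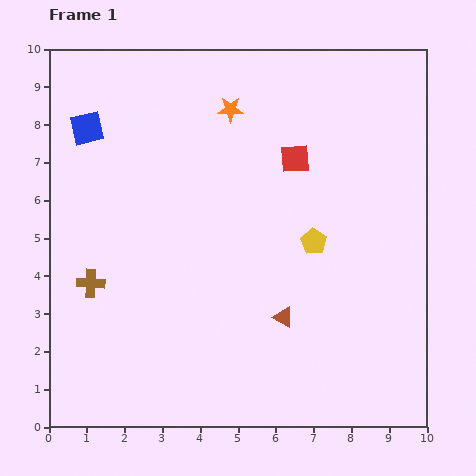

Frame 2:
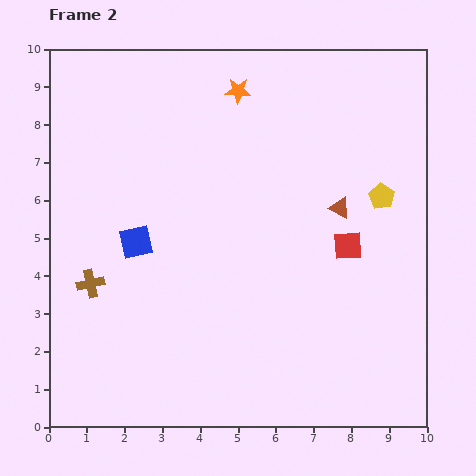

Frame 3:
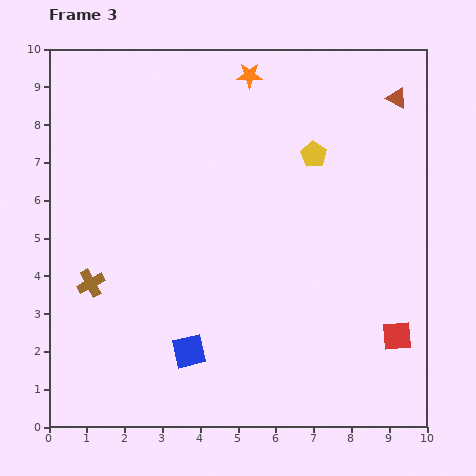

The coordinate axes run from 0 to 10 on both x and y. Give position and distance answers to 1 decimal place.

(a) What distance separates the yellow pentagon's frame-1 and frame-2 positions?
2.2

The yellow pentagon moved from (7.0, 4.9) to (8.8, 6.1), a distance of √(1.8² + 1.2²) ≈ 2.2.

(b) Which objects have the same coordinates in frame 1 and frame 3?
the brown cross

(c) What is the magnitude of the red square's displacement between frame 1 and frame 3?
5.4

The red square moved from (6.5, 7.1) to (9.2, 2.4), a distance of √(2.7² + 4.7²) ≈ 5.4.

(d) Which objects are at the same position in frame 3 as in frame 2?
the brown cross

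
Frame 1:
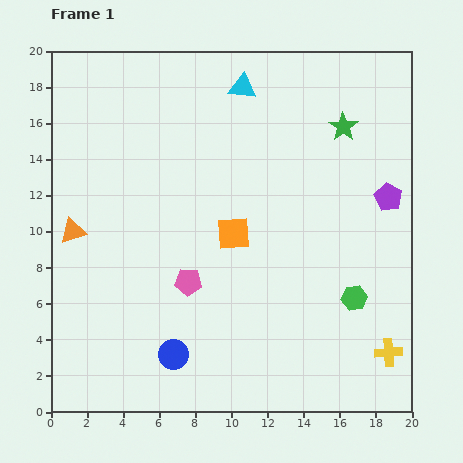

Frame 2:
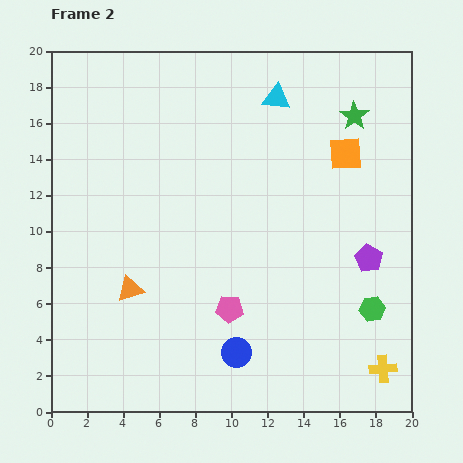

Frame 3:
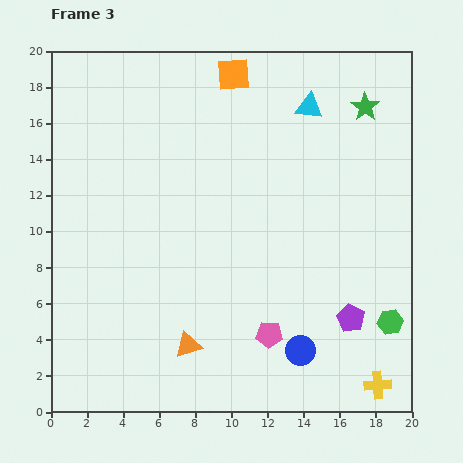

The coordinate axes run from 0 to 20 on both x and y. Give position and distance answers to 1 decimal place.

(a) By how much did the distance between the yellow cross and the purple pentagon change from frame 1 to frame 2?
-2.4

Distance in frame 1: 8.6. Distance in frame 2: 6.2.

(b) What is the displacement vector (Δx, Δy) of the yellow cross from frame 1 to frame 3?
(-0.6, -1.8)

The yellow cross was at (18.7, 3.3) in frame 1 and (18.1, 1.5) in frame 3.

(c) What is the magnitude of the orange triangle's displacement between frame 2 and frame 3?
4.5

The orange triangle moved from (4.4, 6.8) to (7.6, 3.7), a distance of √(3.2² + 3.1²) ≈ 4.5.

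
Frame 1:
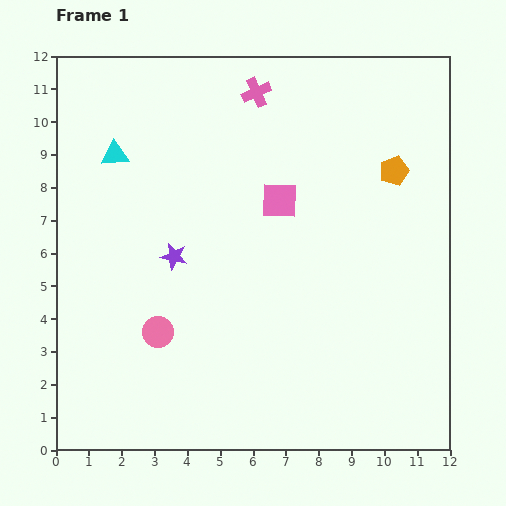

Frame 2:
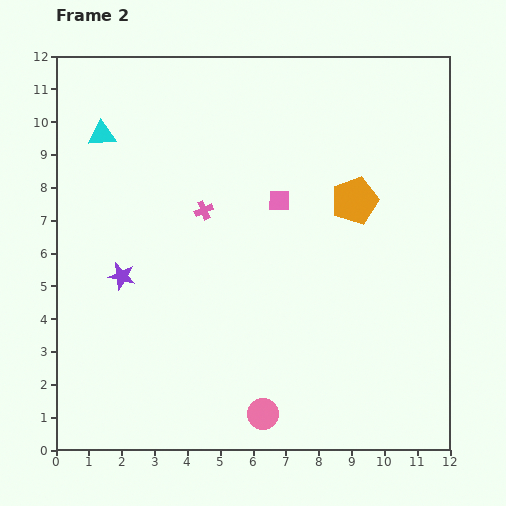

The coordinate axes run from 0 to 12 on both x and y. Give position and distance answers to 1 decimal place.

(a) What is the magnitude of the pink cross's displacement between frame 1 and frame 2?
3.9

The pink cross moved from (6.1, 10.9) to (4.5, 7.3), a distance of √(1.6² + 3.6²) ≈ 3.9.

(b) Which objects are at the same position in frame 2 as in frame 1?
the pink square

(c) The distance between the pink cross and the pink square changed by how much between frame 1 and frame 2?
-1.1

Distance in frame 1: 3.4. Distance in frame 2: 2.3.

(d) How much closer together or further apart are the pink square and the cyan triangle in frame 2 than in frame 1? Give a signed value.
+0.6

Distance in frame 1: 5.2. Distance in frame 2: 5.8.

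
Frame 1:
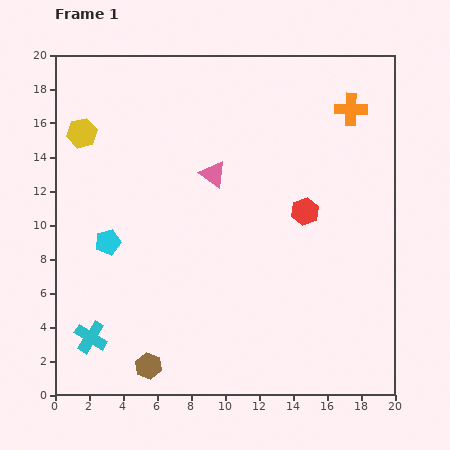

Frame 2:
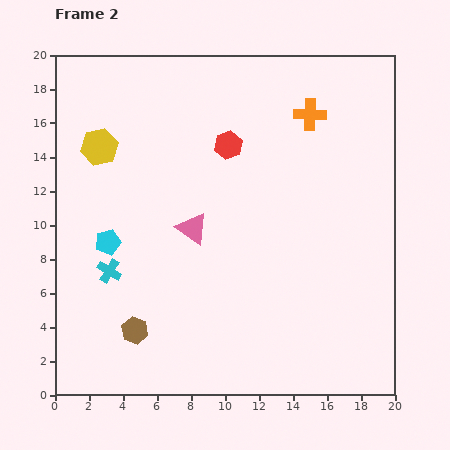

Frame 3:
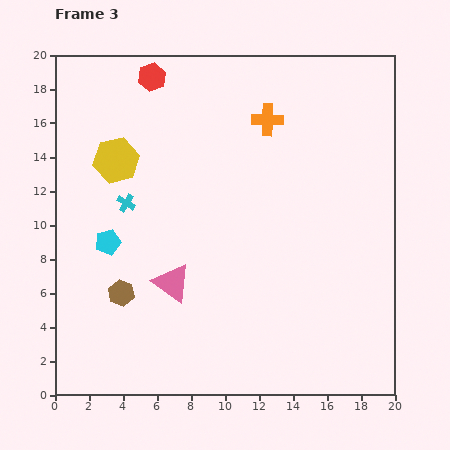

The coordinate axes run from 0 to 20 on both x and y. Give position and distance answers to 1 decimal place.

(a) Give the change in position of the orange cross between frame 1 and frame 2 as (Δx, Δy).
(-2.4, -0.3)

The orange cross was at (17.4, 16.8) in frame 1 and (15.0, 16.5) in frame 2.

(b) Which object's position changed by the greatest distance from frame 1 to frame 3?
the red hexagon

(moved 12.0; next 8.2)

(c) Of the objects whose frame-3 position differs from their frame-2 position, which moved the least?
the yellow hexagon

(moved 1.3)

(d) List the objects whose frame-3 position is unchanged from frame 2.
the cyan pentagon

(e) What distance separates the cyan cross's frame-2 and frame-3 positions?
4.1

The cyan cross moved from (3.2, 7.3) to (4.2, 11.3), a distance of √(1.0² + 4.0²) ≈ 4.1.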